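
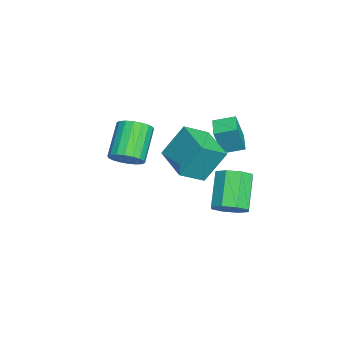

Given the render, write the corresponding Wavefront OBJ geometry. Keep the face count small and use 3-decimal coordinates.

v 0.678 1.85 -4.678
v 1.341 2.247 -4.092
v -0.135 2.327 -2.476
v -0.798 1.93 -3.062
v 0.955 2.756 -4.47
v -0.521 2.836 -2.854
v 0.407 2.734 -4.97
v -1.069 2.815 -3.354
v 0.017 2.195 -5.299
v -1.459 2.275 -3.683
v 0.015 1.453 -5.264
v -1.461 1.533 -3.648
v 0.401 0.944 -4.886
v -1.075 1.024 -3.27
v 0.949 0.965 -4.386
v -0.527 1.046 -2.77
v 1.339 1.505 -4.057
v -0.137 1.585 -2.441
v -0.371 -3.269 -2.121
v 0.181 -3.66 -1.483
v -1.378 -3.403 0.02
v -1.929 -3.011 -0.619
v 0.276 -3.258 -1.453
v -1.283 -3.001 0.05
v 0.243 -2.858 -1.555
v -1.316 -2.601 -0.053
v 0.088 -2.54 -1.77
v -1.47 -2.283 -0.267
v -0.157 -2.366 -2.054
v -1.716 -2.109 -0.552
v -0.445 -2.371 -2.352
v -2.003 -2.114 -0.849
v -0.718 -2.553 -2.604
v -2.276 -2.296 -1.101
v -0.922 -2.877 -2.76
v -2.481 -2.62 -1.257
v -1.017 -3.279 -2.79
v -2.576 -3.022 -1.287
v -0.984 -3.679 -2.687
v -2.543 -3.422 -1.185
v -0.83 -3.997 -2.473
v -2.388 -3.74 -0.97
v -0.584 -4.171 -2.188
v -2.143 -3.914 -0.686
v -0.297 -4.166 -1.891
v -1.855 -3.909 -0.388
v -0.024 -3.984 -1.639
v -1.582 -3.727 -0.136
v 2.795 -0.05 -0.013
v 2.557 0.947 1.658
v 4.584 0.955 -0.357
v 4.346 1.952 1.313
v 3.534 -1.112 0.727
v 3.296 -0.115 2.397
v 5.323 -0.107 0.382
v 5.085 0.89 2.053
v 1.196 1.407 0.422
v 1.535 1.037 1.878
v 1.108 2.484 0.716
v 1.447 2.114 2.172
v 2.373 1.566 0.188
v 2.712 1.196 1.644
v 2.285 2.643 0.482
v 2.624 2.273 1.938
f 2 1 5
f 2 5 3
f 3 5 6
f 3 6 4
f 5 1 7
f 5 7 6
f 6 7 8
f 6 8 4
f 7 1 9
f 7 9 8
f 8 9 10
f 8 10 4
f 9 1 11
f 9 11 10
f 10 11 12
f 10 12 4
f 11 1 13
f 11 13 12
f 12 13 14
f 12 14 4
f 13 1 15
f 13 15 14
f 14 15 16
f 14 16 4
f 15 1 17
f 15 17 16
f 16 17 18
f 16 18 4
f 17 1 2
f 17 2 18
f 18 2 3
f 18 3 4
f 20 19 23
f 20 23 21
f 21 23 24
f 21 24 22
f 23 19 25
f 23 25 24
f 24 25 26
f 24 26 22
f 25 19 27
f 25 27 26
f 26 27 28
f 26 28 22
f 27 19 29
f 27 29 28
f 28 29 30
f 28 30 22
f 29 19 31
f 29 31 30
f 30 31 32
f 30 32 22
f 31 19 33
f 31 33 32
f 32 33 34
f 32 34 22
f 33 19 35
f 33 35 34
f 34 35 36
f 34 36 22
f 35 19 37
f 35 37 36
f 36 37 38
f 36 38 22
f 37 19 39
f 37 39 38
f 38 39 40
f 38 40 22
f 39 19 41
f 39 41 40
f 40 41 42
f 40 42 22
f 41 19 43
f 41 43 42
f 42 43 44
f 42 44 22
f 43 19 45
f 43 45 44
f 44 45 46
f 44 46 22
f 45 19 47
f 45 47 46
f 46 47 48
f 46 48 22
f 47 19 20
f 47 20 48
f 48 20 21
f 48 21 22
f 50 52 49
f 53 50 49
f 49 52 51
f 51 53 49
f 50 56 52
f 54 50 53
f 54 56 50
f 52 56 51
f 55 53 51
f 51 56 55
f 55 54 53
f 56 54 55
f 58 60 57
f 61 58 57
f 57 60 59
f 59 61 57
f 58 64 60
f 62 58 61
f 62 64 58
f 60 64 59
f 63 61 59
f 59 64 63
f 63 62 61
f 64 62 63



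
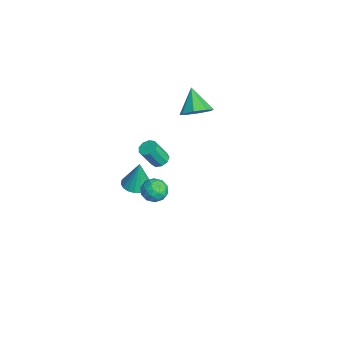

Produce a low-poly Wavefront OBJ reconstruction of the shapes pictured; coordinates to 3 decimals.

v 3.616 -0.418 1.14
v 4.111 -0.465 0.611
v 3.009 -1.295 0.649
v 3.504 -1.342 0.12
v 3.676 -1.539 0.797
v 4.052 -0.997 1.1
v 3.068 -0.763 0.16
v 3.444 -0.221 0.463
v 3.772 -0.678 0.005
v 4.148 -1.158 0.399
v 2.972 -0.602 0.861
v 3.348 -1.082 1.255
v 3.917 -0.364 0.918
v 3.203 -1.396 0.342
v 3.305 -1.512 0.74
v 3.595 -1.539 0.429
v 3.882 -0.677 1.206
v 4.173 -0.705 0.895
v 3.917 -1.336 1.004
v 2.947 -1.055 0.365
v 3.238 -1.083 0.054
v 3.525 -0.221 0.831
v 3.815 -0.248 0.52
v 3.203 -0.424 0.256
v 4.008 -0.517 0.251
v 3.652 -1.033 -0.037
v 3.396 -0.692 -0.013
v 3.616 -0.374 0.165
v 4.229 -0.799 0.483
v 3.872 -1.315 0.195
v 3.974 -1.431 0.592
v 4.194 -1.112 0.77
v 4.03 -0.924 0.127
v 3.248 -0.445 1.065
v 2.891 -0.961 0.777
v 2.926 -0.648 0.49
v 3.146 -0.329 0.668
v 3.468 -0.727 1.297
v 3.112 -1.243 1.009
v 3.504 -1.386 1.095
v 3.724 -1.068 1.273
v 3.09 -0.836 1.133
v 2.171 -0.383 1.736
v 2.545 -0.661 1.529
v 2.722 -1.295 2.696
v 2.349 -1.017 2.904
v 2.676 -0.369 1.667
v 2.854 -1.003 2.834
v 2.571 -0.084 1.838
v 2.749 -0.718 3.005
v 2.279 0.062 1.962
v 2.457 -0.572 3.129
v 1.937 -0.001 1.98
v 2.114 -0.635 3.147
v 1.704 -0.242 1.884
v 1.881 -0.876 3.051
v 1.689 -0.55 1.719
v 1.867 -1.184 2.886
v 1.901 -0.779 1.563
v 2.078 -1.413 2.73
v 2.238 -0.823 1.487
v 2.416 -1.457 2.654
v -3.179 -0.877 -4.752
v -2.529 -0.389 -4.859
v -3.021 -0.703 -2.988
v -2.808 -0.153 -4.857
v -3.16 -0.061 -4.834
v -3.516 -0.131 -4.796
v -3.805 -0.348 -4.748
v -3.971 -0.67 -4.702
v -3.979 -1.033 -4.665
v -3.829 -1.365 -4.646
v -3.55 -1.601 -4.648
v -3.198 -1.693 -4.67
v -2.842 -1.623 -4.709
v -2.552 -1.406 -4.756
v -2.387 -1.084 -4.803
v -2.379 -0.721 -4.839
v -3.153 2.331 0.755
v -2.521 2.067 1.353
v -4.267 2.229 1.885
v -2.601 2.759 1.338
v -3.004 3.2 0.981
v -3.495 3.133 0.491
v -3.786 2.596 0.156
v -3.706 1.904 0.172
v -3.303 1.463 0.529
v -2.812 1.53 1.018
f 1 38 17
f 38 12 41
f 17 41 6
f 38 41 17
f 1 17 13
f 17 6 18
f 13 18 2
f 17 18 13
f 1 13 22
f 13 2 23
f 22 23 8
f 13 23 22
f 1 22 34
f 22 8 37
f 34 37 11
f 22 37 34
f 1 34 38
f 34 11 42
f 38 42 12
f 34 42 38
f 2 18 29
f 18 6 32
f 29 32 10
f 18 32 29
f 6 41 19
f 41 12 40
f 19 40 5
f 41 40 19
f 12 42 39
f 42 11 35
f 39 35 3
f 42 35 39
f 11 37 36
f 37 8 24
f 36 24 7
f 37 24 36
f 8 23 28
f 23 2 25
f 28 25 9
f 23 25 28
f 4 30 16
f 30 10 31
f 16 31 5
f 30 31 16
f 4 16 14
f 16 5 15
f 14 15 3
f 16 15 14
f 4 14 21
f 14 3 20
f 21 20 7
f 14 20 21
f 4 21 26
f 21 7 27
f 26 27 9
f 21 27 26
f 4 26 30
f 26 9 33
f 30 33 10
f 26 33 30
f 5 31 19
f 31 10 32
f 19 32 6
f 31 32 19
f 3 15 39
f 15 5 40
f 39 40 12
f 15 40 39
f 7 20 36
f 20 3 35
f 36 35 11
f 20 35 36
f 9 27 28
f 27 7 24
f 28 24 8
f 27 24 28
f 10 33 29
f 33 9 25
f 29 25 2
f 33 25 29
f 44 43 47
f 44 47 45
f 45 47 48
f 45 48 46
f 47 43 49
f 47 49 48
f 48 49 50
f 48 50 46
f 49 43 51
f 49 51 50
f 50 51 52
f 50 52 46
f 51 43 53
f 51 53 52
f 52 53 54
f 52 54 46
f 53 43 55
f 53 55 54
f 54 55 56
f 54 56 46
f 55 43 57
f 55 57 56
f 56 57 58
f 56 58 46
f 57 43 59
f 57 59 58
f 58 59 60
f 58 60 46
f 59 43 61
f 59 61 60
f 60 61 62
f 60 62 46
f 61 43 44
f 61 44 62
f 62 44 45
f 62 45 46
f 64 63 66
f 64 66 65
f 66 63 67
f 66 67 65
f 67 63 68
f 67 68 65
f 68 63 69
f 68 69 65
f 69 63 70
f 69 70 65
f 70 63 71
f 70 71 65
f 71 63 72
f 71 72 65
f 72 63 73
f 72 73 65
f 73 63 74
f 73 74 65
f 74 63 75
f 74 75 65
f 75 63 76
f 75 76 65
f 76 63 77
f 76 77 65
f 77 63 78
f 77 78 65
f 78 63 64
f 78 64 65
f 80 79 82
f 80 82 81
f 82 79 83
f 82 83 81
f 83 79 84
f 83 84 81
f 84 79 85
f 84 85 81
f 85 79 86
f 85 86 81
f 86 79 87
f 86 87 81
f 87 79 88
f 87 88 81
f 88 79 80
f 88 80 81



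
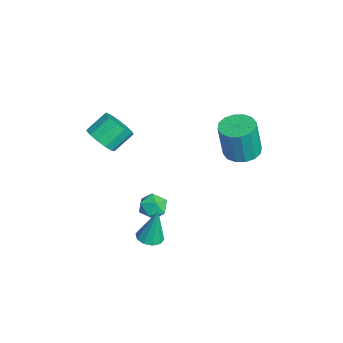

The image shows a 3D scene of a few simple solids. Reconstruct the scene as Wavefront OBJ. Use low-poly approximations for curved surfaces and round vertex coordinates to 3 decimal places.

v -0.716 4.109 2.149
v 0.251 4.093 2.084
v 0.384 3.774 4.146
v -0.584 3.791 4.211
v 0.135 4.574 2.166
v 0.268 4.256 4.228
v -0.21 4.931 2.244
v -0.077 4.612 4.305
v -0.69 5.068 2.296
v -0.557 4.749 4.357
v -1.178 4.948 2.309
v -1.045 4.629 4.37
v -1.541 4.603 2.279
v -1.409 4.284 4.34
v -1.684 4.126 2.214
v -1.551 3.807 4.276
v -1.568 3.644 2.132
v -1.435 3.326 4.194
v -1.223 3.288 2.055
v -1.09 2.969 4.116
v -0.743 3.151 2.003
v -0.61 2.832 4.064
v -0.255 3.271 1.99
v -0.122 2.952 4.051
v 0.109 3.616 2.02
v 0.241 3.297 4.081
v -1.943 0.067 -2.05
v -1.347 0.355 -2.568
v -1.113 -0.935 -1.652
v -0.517 -0.647 -2.17
v -0.733 -0.202 -1.489
v -1.246 0.417 -1.736
v -1.214 -0.997 -2.484
v -1.727 -0.378 -2.731
v -0.896 -0.302 -2.837
v -0.599 0.189 -2.222
v -1.861 -0.769 -1.998
v -1.564 -0.278 -1.383
v 1.471 -0.841 -2.014
v 2.19 -0.828 -2.045
v 1.549 -0.439 -0.006
v 2.041 -0.415 -2.122
v 1.674 -0.166 -2.158
v 1.23 -0.174 -2.139
v 0.877 -0.438 -2.072
v 0.751 -0.855 -1.983
v 0.9 -1.267 -1.906
v 1.267 -1.517 -1.871
v 1.711 -1.508 -1.89
v 2.064 -1.245 -1.957
v -3.566 -2.607 1.464
v -3.257 -3.138 2.215
v -3.646 -2.104 3.107
v -3.954 -1.573 2.356
v -2.83 -2.838 2.053
v -3.219 -1.804 2.944
v -2.637 -2.464 1.704
v -3.025 -1.43 2.595
v -2.738 -2.136 1.279
v -3.127 -1.102 2.17
v -3.103 -1.958 0.912
v -3.491 -0.923 1.804
v -3.614 -1.985 0.721
v -4.003 -0.951 1.613
v -4.11 -2.21 0.766
v -4.499 -1.176 1.658
v -4.433 -2.561 1.033
v -4.822 -1.527 1.924
v -4.481 -2.927 1.436
v -4.87 -1.893 2.328
v -4.238 -3.191 1.848
v -4.627 -2.157 2.74
v -3.782 -3.27 2.139
v -4.17 -2.235 3.03
f 2 1 5
f 2 5 3
f 3 5 6
f 3 6 4
f 5 1 7
f 5 7 6
f 6 7 8
f 6 8 4
f 7 1 9
f 7 9 8
f 8 9 10
f 8 10 4
f 9 1 11
f 9 11 10
f 10 11 12
f 10 12 4
f 11 1 13
f 11 13 12
f 12 13 14
f 12 14 4
f 13 1 15
f 13 15 14
f 14 15 16
f 14 16 4
f 15 1 17
f 15 17 16
f 16 17 18
f 16 18 4
f 17 1 19
f 17 19 18
f 18 19 20
f 18 20 4
f 19 1 21
f 19 21 20
f 20 21 22
f 20 22 4
f 21 1 23
f 21 23 22
f 22 23 24
f 22 24 4
f 23 1 25
f 23 25 24
f 24 25 26
f 24 26 4
f 25 1 2
f 25 2 26
f 26 2 3
f 26 3 4
f 27 38 32
f 27 32 28
f 27 28 34
f 27 34 37
f 27 37 38
f 28 32 36
f 32 38 31
f 38 37 29
f 37 34 33
f 34 28 35
f 30 36 31
f 30 31 29
f 30 29 33
f 30 33 35
f 30 35 36
f 31 36 32
f 29 31 38
f 33 29 37
f 35 33 34
f 36 35 28
f 40 39 42
f 40 42 41
f 42 39 43
f 42 43 41
f 43 39 44
f 43 44 41
f 44 39 45
f 44 45 41
f 45 39 46
f 45 46 41
f 46 39 47
f 46 47 41
f 47 39 48
f 47 48 41
f 48 39 49
f 48 49 41
f 49 39 50
f 49 50 41
f 50 39 40
f 50 40 41
f 52 51 55
f 52 55 53
f 53 55 56
f 53 56 54
f 55 51 57
f 55 57 56
f 56 57 58
f 56 58 54
f 57 51 59
f 57 59 58
f 58 59 60
f 58 60 54
f 59 51 61
f 59 61 60
f 60 61 62
f 60 62 54
f 61 51 63
f 61 63 62
f 62 63 64
f 62 64 54
f 63 51 65
f 63 65 64
f 64 65 66
f 64 66 54
f 65 51 67
f 65 67 66
f 66 67 68
f 66 68 54
f 67 51 69
f 67 69 68
f 68 69 70
f 68 70 54
f 69 51 71
f 69 71 70
f 70 71 72
f 70 72 54
f 71 51 73
f 71 73 72
f 72 73 74
f 72 74 54
f 73 51 52
f 73 52 74
f 74 52 53
f 74 53 54



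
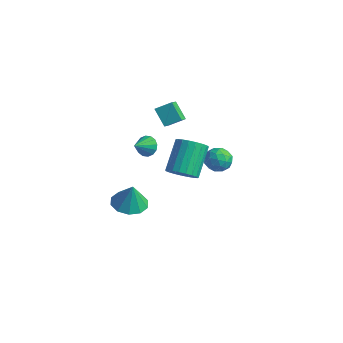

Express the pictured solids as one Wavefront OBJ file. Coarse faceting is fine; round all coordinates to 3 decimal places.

v 0.037 1.957 0.584
v 0.527 1.468 1.063
v -0.707 0.872 0.237
v -0.217 0.383 0.716
v -0.73 0.945 1.074
v -0.27 1.616 1.289
v 0.09 0.724 0.011
v 0.55 1.395 0.226
v 0.559 0.706 0.709
v 0.052 0.843 1.366
v -0.232 1.497 -0.066
v -0.739 1.634 0.591
v 0.347 1.808 0.854
v -0.527 0.532 0.446
v -0.829 0.863 0.656
v -0.541 0.575 0.938
v -0.121 1.895 0.987
v 0.166 1.608 1.269
v -0.572 1.3 1.275
v -0.346 0.732 0.031
v -0.059 0.445 0.313
v 0.361 1.765 0.362
v 0.649 1.477 0.644
v 0.392 1.04 0.025
v 0.654 1.073 0.928
v 0.217 0.435 0.723
v 0.397 0.635 0.309
v 0.668 1.029 0.435
v 0.356 1.153 1.314
v -0.081 0.515 1.11
v -0.383 0.846 1.32
v -0.112 1.24 1.447
v 0.375 0.705 1.106
v -0.099 1.825 0.19
v -0.536 1.187 -0.014
v -0.068 1.1 -0.147
v 0.203 1.494 -0.02
v -0.397 1.905 0.577
v -0.834 1.267 0.372
v -0.848 1.311 0.865
v -0.577 1.705 0.991
v -0.555 1.635 0.194
v -2.835 -0.973 4.327
v -2.279 -0.244 4.797
v -3.409 -0.149 3.728
v -2.854 0.58 4.197
v -1.966 -1.04 3.403
v -1.411 -0.311 3.872
v -2.541 -0.216 2.803
v -1.985 0.513 3.273
v -3.777 -0.728 0.695
v -3.142 -0.826 0.394
v -3.663 -1.732 1.265
v -3.072 -0.643 0.704
v -3.192 -0.482 1.012
v -3.468 -0.386 1.236
v -3.827 -0.383 1.314
v -4.172 -0.472 1.227
v -4.412 -0.629 0.997
v -4.482 -0.813 0.687
v -4.363 -0.974 0.379
v -4.087 -1.069 0.155
v -3.728 -1.073 0.077
v -3.382 -0.984 0.164
v -3.838 -1.983 -3.452
v -3.053 -2.703 -3.629
v -3.502 -1.997 -1.908
v -2.789 -2.093 -3.682
v -2.925 -1.44 -3.646
v -3.41 -0.995 -3.536
v -4.059 -0.928 -3.394
v -4.623 -1.263 -3.274
v -4.888 -1.874 -3.222
v -4.751 -2.526 -3.258
v -4.266 -2.971 -3.367
v -3.617 -3.039 -3.509
v 2.336 -3.681 3.219
v 2.964 -3.978 3.759
v 2.333 -2.695 5.2
v 1.704 -2.399 4.661
v 3.134 -3.703 3.588
v 2.503 -2.42 5.03
v 3.166 -3.423 3.354
v 2.535 -2.141 4.795
v 3.055 -3.189 3.096
v 2.423 -1.906 4.537
v 2.819 -3.039 2.86
v 2.187 -1.757 4.301
v 2.499 -3.001 2.686
v 1.868 -1.718 4.127
v 2.151 -3.08 2.604
v 1.52 -1.798 4.045
v 1.835 -3.263 2.628
v 1.204 -1.981 4.069
v 1.606 -3.519 2.755
v 0.975 -2.236 4.196
v 1.503 -3.802 2.962
v 0.871 -2.52 4.403
v 1.544 -4.065 3.214
v 0.912 -2.782 4.655
v 1.722 -4.261 3.466
v 1.09 -2.979 4.907
v 2.005 -4.357 3.676
v 1.374 -3.075 5.117
v 2.347 -4.336 3.807
v 1.715 -3.054 5.248
v 2.686 -4.202 3.836
v 2.054 -2.92 5.278
f 1 38 17
f 38 12 41
f 17 41 6
f 38 41 17
f 1 17 13
f 17 6 18
f 13 18 2
f 17 18 13
f 1 13 22
f 13 2 23
f 22 23 8
f 13 23 22
f 1 22 34
f 22 8 37
f 34 37 11
f 22 37 34
f 1 34 38
f 34 11 42
f 38 42 12
f 34 42 38
f 2 18 29
f 18 6 32
f 29 32 10
f 18 32 29
f 6 41 19
f 41 12 40
f 19 40 5
f 41 40 19
f 12 42 39
f 42 11 35
f 39 35 3
f 42 35 39
f 11 37 36
f 37 8 24
f 36 24 7
f 37 24 36
f 8 23 28
f 23 2 25
f 28 25 9
f 23 25 28
f 4 30 16
f 30 10 31
f 16 31 5
f 30 31 16
f 4 16 14
f 16 5 15
f 14 15 3
f 16 15 14
f 4 14 21
f 14 3 20
f 21 20 7
f 14 20 21
f 4 21 26
f 21 7 27
f 26 27 9
f 21 27 26
f 4 26 30
f 26 9 33
f 30 33 10
f 26 33 30
f 5 31 19
f 31 10 32
f 19 32 6
f 31 32 19
f 3 15 39
f 15 5 40
f 39 40 12
f 15 40 39
f 7 20 36
f 20 3 35
f 36 35 11
f 20 35 36
f 9 27 28
f 27 7 24
f 28 24 8
f 27 24 28
f 10 33 29
f 33 9 25
f 29 25 2
f 33 25 29
f 44 46 43
f 47 44 43
f 43 46 45
f 45 47 43
f 44 50 46
f 48 44 47
f 48 50 44
f 46 50 45
f 49 47 45
f 45 50 49
f 49 48 47
f 50 48 49
f 52 51 54
f 52 54 53
f 54 51 55
f 54 55 53
f 55 51 56
f 55 56 53
f 56 51 57
f 56 57 53
f 57 51 58
f 57 58 53
f 58 51 59
f 58 59 53
f 59 51 60
f 59 60 53
f 60 51 61
f 60 61 53
f 61 51 62
f 61 62 53
f 62 51 63
f 62 63 53
f 63 51 64
f 63 64 53
f 64 51 52
f 64 52 53
f 66 65 68
f 66 68 67
f 68 65 69
f 68 69 67
f 69 65 70
f 69 70 67
f 70 65 71
f 70 71 67
f 71 65 72
f 71 72 67
f 72 65 73
f 72 73 67
f 73 65 74
f 73 74 67
f 74 65 75
f 74 75 67
f 75 65 76
f 75 76 67
f 76 65 66
f 76 66 67
f 78 77 81
f 78 81 79
f 79 81 82
f 79 82 80
f 81 77 83
f 81 83 82
f 82 83 84
f 82 84 80
f 83 77 85
f 83 85 84
f 84 85 86
f 84 86 80
f 85 77 87
f 85 87 86
f 86 87 88
f 86 88 80
f 87 77 89
f 87 89 88
f 88 89 90
f 88 90 80
f 89 77 91
f 89 91 90
f 90 91 92
f 90 92 80
f 91 77 93
f 91 93 92
f 92 93 94
f 92 94 80
f 93 77 95
f 93 95 94
f 94 95 96
f 94 96 80
f 95 77 97
f 95 97 96
f 96 97 98
f 96 98 80
f 97 77 99
f 97 99 98
f 98 99 100
f 98 100 80
f 99 77 101
f 99 101 100
f 100 101 102
f 100 102 80
f 101 77 103
f 101 103 102
f 102 103 104
f 102 104 80
f 103 77 105
f 103 105 104
f 104 105 106
f 104 106 80
f 105 77 107
f 105 107 106
f 106 107 108
f 106 108 80
f 107 77 78
f 107 78 108
f 108 78 79
f 108 79 80



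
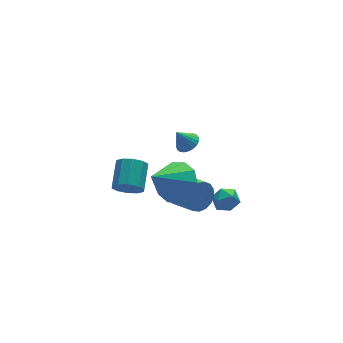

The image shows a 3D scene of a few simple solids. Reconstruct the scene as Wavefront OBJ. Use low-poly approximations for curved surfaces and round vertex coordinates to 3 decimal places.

v 0.73 -3.307 2.2
v 1.504 -3.506 2.911
v -0.65 -3.673 3.6
v 1.362 -2.861 2.939
v 0.978 -2.386 2.685
v 0.5 -2.263 2.246
v 0.109 -2.538 1.789
v -0.044 -3.108 1.489
v 0.098 -3.753 1.46
v 0.482 -4.228 1.714
v 0.961 -4.351 2.154
v 1.351 -4.075 2.611
v 2.819 -3.108 -1.037
v 3.223 -2.571 -1.246
v 3.517 -3.289 -0.154
v 3.921 -2.752 -0.363
v 3.276 -2.629 -0.109
v 2.844 -2.517 -0.654
v 3.896 -3.343 -0.746
v 3.464 -3.231 -1.291
v 3.889 -2.716 -1.066
v 3.506 -2.274 -0.673
v 3.234 -3.586 -0.727
v 2.851 -3.144 -0.334
v 4.21 2.605 -1.87
v 4.616 2.227 -1.571
v 3.69 2.775 -0.95
v 4.732 2.461 -1.548
v 4.758 2.72 -1.581
v 4.689 2.958 -1.664
v 4.537 3.136 -1.783
v 4.329 3.222 -1.917
v 4.1 3.201 -2.042
v 3.89 3.077 -2.138
v 3.735 2.871 -2.187
v 3.663 2.62 -2.182
v 3.685 2.366 -2.122
v 3.797 2.153 -2.019
v 3.982 2.018 -1.89
v 4.205 1.985 -1.758
v 4.429 2.059 -1.645
v 0.487 1.301 -2.586
v 0.977 1.334 -3.205
v 1.703 2.431 -2.573
v 1.213 2.399 -1.954
v 0.602 1.633 -3.294
v 1.328 2.731 -2.662
v 0.183 1.806 -3.112
v 0.909 2.903 -2.48
v -0.12 1.786 -2.73
v 0.606 2.883 -2.098
v -0.191 1.581 -2.293
v 0.535 2.678 -1.66
v -0.003 1.269 -1.967
v 0.723 2.366 -1.335
v 0.372 0.969 -1.878
v 1.098 2.067 -1.246
v 0.791 0.797 -2.06
v 1.517 1.894 -1.428
v 1.094 0.817 -2.442
v 1.82 1.914 -1.81
v 1.165 1.022 -2.88
v 1.891 2.119 -2.247
v 1.601 -1.845 -0.13
v 1.985 -1.491 0.476
v 2.383 -2.782 0.976
v 1.999 -3.135 0.37
v 1.631 -1.548 0.612
v 2.03 -2.838 1.112
v 1.271 -1.673 0.578
v 1.67 -2.963 1.078
v 0.986 -1.837 0.382
v 1.385 -3.127 0.882
v 0.842 -2.003 0.068
v 1.241 -3.293 0.568
v 0.872 -2.132 -0.291
v 1.27 -3.423 0.209
v 1.068 -2.196 -0.613
v 1.467 -3.487 -0.113
v 1.387 -2.18 -0.824
v 1.786 -3.47 -0.325
v 1.755 -2.086 -0.877
v 2.154 -3.377 -0.377
v 2.087 -1.938 -0.758
v 2.486 -3.228 -0.258
v 2.308 -1.768 -0.496
v 2.707 -3.058 0.004
v 2.367 -1.616 -0.149
v 2.766 -2.906 0.35
v 2.25 -1.516 0.202
v 2.649 -2.806 0.701
f 2 1 4
f 2 4 3
f 4 1 5
f 4 5 3
f 5 1 6
f 5 6 3
f 6 1 7
f 6 7 3
f 7 1 8
f 7 8 3
f 8 1 9
f 8 9 3
f 9 1 10
f 9 10 3
f 10 1 11
f 10 11 3
f 11 1 12
f 11 12 3
f 12 1 2
f 12 2 3
f 13 24 18
f 13 18 14
f 13 14 20
f 13 20 23
f 13 23 24
f 14 18 22
f 18 24 17
f 24 23 15
f 23 20 19
f 20 14 21
f 16 22 17
f 16 17 15
f 16 15 19
f 16 19 21
f 16 21 22
f 17 22 18
f 15 17 24
f 19 15 23
f 21 19 20
f 22 21 14
f 26 25 28
f 26 28 27
f 28 25 29
f 28 29 27
f 29 25 30
f 29 30 27
f 30 25 31
f 30 31 27
f 31 25 32
f 31 32 27
f 32 25 33
f 32 33 27
f 33 25 34
f 33 34 27
f 34 25 35
f 34 35 27
f 35 25 36
f 35 36 27
f 36 25 37
f 36 37 27
f 37 25 38
f 37 38 27
f 38 25 39
f 38 39 27
f 39 25 40
f 39 40 27
f 40 25 41
f 40 41 27
f 41 25 26
f 41 26 27
f 43 42 46
f 43 46 44
f 44 46 47
f 44 47 45
f 46 42 48
f 46 48 47
f 47 48 49
f 47 49 45
f 48 42 50
f 48 50 49
f 49 50 51
f 49 51 45
f 50 42 52
f 50 52 51
f 51 52 53
f 51 53 45
f 52 42 54
f 52 54 53
f 53 54 55
f 53 55 45
f 54 42 56
f 54 56 55
f 55 56 57
f 55 57 45
f 56 42 58
f 56 58 57
f 57 58 59
f 57 59 45
f 58 42 60
f 58 60 59
f 59 60 61
f 59 61 45
f 60 42 62
f 60 62 61
f 61 62 63
f 61 63 45
f 62 42 43
f 62 43 63
f 63 43 44
f 63 44 45
f 65 64 68
f 65 68 66
f 66 68 69
f 66 69 67
f 68 64 70
f 68 70 69
f 69 70 71
f 69 71 67
f 70 64 72
f 70 72 71
f 71 72 73
f 71 73 67
f 72 64 74
f 72 74 73
f 73 74 75
f 73 75 67
f 74 64 76
f 74 76 75
f 75 76 77
f 75 77 67
f 76 64 78
f 76 78 77
f 77 78 79
f 77 79 67
f 78 64 80
f 78 80 79
f 79 80 81
f 79 81 67
f 80 64 82
f 80 82 81
f 81 82 83
f 81 83 67
f 82 64 84
f 82 84 83
f 83 84 85
f 83 85 67
f 84 64 86
f 84 86 85
f 85 86 87
f 85 87 67
f 86 64 88
f 86 88 87
f 87 88 89
f 87 89 67
f 88 64 90
f 88 90 89
f 89 90 91
f 89 91 67
f 90 64 65
f 90 65 91
f 91 65 66
f 91 66 67



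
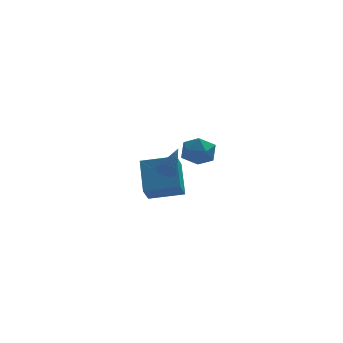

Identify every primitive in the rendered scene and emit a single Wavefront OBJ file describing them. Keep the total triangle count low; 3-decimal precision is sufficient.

v -0.052 -1.523 0.831
v 0.821 -1.792 0.794
v -0.421 -2.808 1.466
v 0.452 -3.077 1.429
v 0.205 -2.401 1.994
v 0.433 -1.607 1.601
v -0.033 -2.993 0.659
v 0.195 -2.199 0.266
v 0.833 -2.701 0.688
v 0.98 -2.335 1.513
v -0.58 -2.265 0.747
v -0.433 -1.899 1.572
v -1.924 2.527 -3.376
v -1.949 4.047 -1.928
v -1.597 3.369 -4.254
v -1.622 4.889 -2.806
v -0.138 2.211 -3.014
v -0.163 3.731 -1.566
v 0.189 3.053 -3.892
v 0.164 4.573 -2.444
v -1.114 -0.878 -0.624
v -0.714 -1.142 -0.827
v -0.626 -1.362 0.964
v -0.627 -0.947 -0.794
v -0.625 -0.74 -0.732
v -0.706 -0.557 -0.651
v -0.859 -0.429 -0.566
v -1.055 -0.379 -0.49
v -1.262 -0.416 -0.438
v -1.443 -0.532 -0.418
v -1.567 -0.709 -0.433
v -1.613 -0.914 -0.482
v -1.572 -1.114 -0.555
v -1.453 -1.273 -0.64
v -1.274 -1.363 -0.722
v -1.068 -1.37 -0.787
v -0.87 -1.292 -0.825
f 1 12 6
f 1 6 2
f 1 2 8
f 1 8 11
f 1 11 12
f 2 6 10
f 6 12 5
f 12 11 3
f 11 8 7
f 8 2 9
f 4 10 5
f 4 5 3
f 4 3 7
f 4 7 9
f 4 9 10
f 5 10 6
f 3 5 12
f 7 3 11
f 9 7 8
f 10 9 2
f 14 16 13
f 17 14 13
f 13 16 15
f 15 17 13
f 14 20 16
f 18 14 17
f 18 20 14
f 16 20 15
f 19 17 15
f 15 20 19
f 19 18 17
f 20 18 19
f 22 21 24
f 22 24 23
f 24 21 25
f 24 25 23
f 25 21 26
f 25 26 23
f 26 21 27
f 26 27 23
f 27 21 28
f 27 28 23
f 28 21 29
f 28 29 23
f 29 21 30
f 29 30 23
f 30 21 31
f 30 31 23
f 31 21 32
f 31 32 23
f 32 21 33
f 32 33 23
f 33 21 34
f 33 34 23
f 34 21 35
f 34 35 23
f 35 21 36
f 35 36 23
f 36 21 37
f 36 37 23
f 37 21 22
f 37 22 23



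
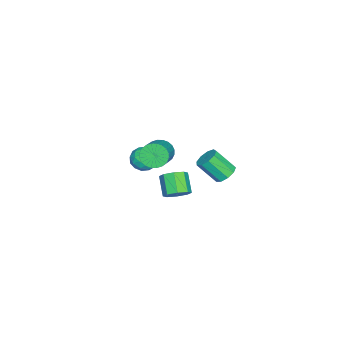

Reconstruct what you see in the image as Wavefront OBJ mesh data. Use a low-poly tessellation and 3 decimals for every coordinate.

v -3.342 -2.535 -2.069
v -2.952 -2.561 -2.732
v -1.409 -2.331 -1.835
v -1.798 -2.305 -1.171
v -3.009 -2.267 -2.709
v -1.466 -2.037 -1.812
v -3.117 -2.013 -2.589
v -1.574 -1.784 -1.691
v -3.259 -1.84 -2.389
v -1.716 -1.61 -1.492
v -3.414 -1.772 -2.14
v -1.87 -1.542 -1.243
v -3.557 -1.82 -1.881
v -2.014 -1.59 -0.984
v -3.668 -1.977 -1.65
v -2.125 -1.747 -0.753
v -3.729 -2.219 -1.483
v -2.186 -1.989 -0.586
v -3.731 -2.509 -1.405
v -2.188 -2.279 -0.508
v -3.674 -2.803 -1.428
v -2.131 -2.573 -0.531
v -3.566 -3.056 -1.549
v -2.023 -2.827 -0.651
v -3.424 -3.23 -1.748
v -1.881 -3 -0.851
v -3.27 -3.298 -1.997
v -1.726 -3.068 -1.1
v -3.126 -3.25 -2.256
v -1.583 -3.02 -1.359
v -3.015 -3.093 -2.487
v -1.472 -2.863 -1.59
v -2.954 -2.851 -2.654
v -1.411 -2.621 -1.757
v -3.062 -3.038 -3.457
v -2.649 -3.022 -2.76
v -3.971 -3.798 -2.9
v -3.558 -3.782 -2.203
v -3.923 -3.112 -2.473
v -3.361 -2.642 -2.817
v -3.259 -4.178 -2.843
v -2.697 -3.708 -3.187
v -2.77 -3.727 -2.381
v -3.181 -3.068 -2.152
v -3.439 -3.752 -3.508
v -3.85 -3.093 -3.279
v -2.775 -2.963 -3.157
v -3.845 -3.857 -2.503
v -4.059 -3.463 -2.661
v -3.817 -3.454 -2.252
v -3.194 -2.74 -3.191
v -2.951 -2.73 -2.781
v -3.701 -2.783 -2.612
v -3.669 -4.09 -2.879
v -3.426 -4.08 -2.469
v -2.803 -3.366 -3.408
v -2.561 -3.357 -2.999
v -2.919 -4.037 -3.048
v -2.604 -3.368 -2.525
v -3.139 -3.815 -2.198
v -2.963 -4.048 -2.574
v -2.632 -3.772 -2.776
v -2.846 -2.981 -2.391
v -3.38 -3.428 -2.063
v -3.595 -3.034 -2.222
v -3.264 -2.757 -2.424
v -2.917 -3.395 -2.168
v -3.24 -3.392 -3.597
v -3.774 -3.839 -3.269
v -3.356 -4.063 -3.236
v -3.025 -3.786 -3.438
v -3.481 -3.005 -3.462
v -4.016 -3.452 -3.135
v -3.988 -3.048 -2.884
v -3.657 -2.772 -3.086
v -3.703 -3.425 -3.492
v 3.713 0.837 0.913
v 4.23 0.513 1.235
v 3.464 0.06 2.01
v 2.947 0.383 1.687
v 4.142 0.996 1.43
v 3.375 0.543 2.204
v 3.802 1.385 1.321
v 3.036 0.932 2.096
v 3.41 1.453 0.974
v 2.644 1 1.748
v 3.196 1.16 0.59
v 2.43 0.707 1.365
v 3.285 0.677 0.396
v 2.518 0.224 1.17
v 3.624 0.288 0.504
v 2.858 -0.165 1.279
v 4.016 0.22 0.852
v 3.25 -0.233 1.626
v 2.282 2.772 1.843
v 2.705 2.448 1.506
v 2.82 1.504 2.56
v 2.398 1.828 2.897
v 2.904 2.743 1.749
v 3.02 1.799 2.803
v 2.813 3.052 2.036
v 2.929 2.107 3.089
v 2.473 3.23 2.232
v 2.589 2.285 3.286
v 2.044 3.193 2.247
v 2.16 2.249 3.3
v 1.726 2.96 2.072
v 1.842 2.015 3.126
v 1.669 2.639 1.791
v 1.784 1.694 2.845
v 1.898 2.38 1.534
v 2.014 1.436 2.587
v 2.307 2.305 1.421
v 2.423 1.36 2.475
f 2 1 5
f 2 5 3
f 3 5 6
f 3 6 4
f 5 1 7
f 5 7 6
f 6 7 8
f 6 8 4
f 7 1 9
f 7 9 8
f 8 9 10
f 8 10 4
f 9 1 11
f 9 11 10
f 10 11 12
f 10 12 4
f 11 1 13
f 11 13 12
f 12 13 14
f 12 14 4
f 13 1 15
f 13 15 14
f 14 15 16
f 14 16 4
f 15 1 17
f 15 17 16
f 16 17 18
f 16 18 4
f 17 1 19
f 17 19 18
f 18 19 20
f 18 20 4
f 19 1 21
f 19 21 20
f 20 21 22
f 20 22 4
f 21 1 23
f 21 23 22
f 22 23 24
f 22 24 4
f 23 1 25
f 23 25 24
f 24 25 26
f 24 26 4
f 25 1 27
f 25 27 26
f 26 27 28
f 26 28 4
f 27 1 29
f 27 29 28
f 28 29 30
f 28 30 4
f 29 1 31
f 29 31 30
f 30 31 32
f 30 32 4
f 31 1 33
f 31 33 32
f 32 33 34
f 32 34 4
f 33 1 2
f 33 2 34
f 34 2 3
f 34 3 4
f 35 72 51
f 72 46 75
f 51 75 40
f 72 75 51
f 35 51 47
f 51 40 52
f 47 52 36
f 51 52 47
f 35 47 56
f 47 36 57
f 56 57 42
f 47 57 56
f 35 56 68
f 56 42 71
f 68 71 45
f 56 71 68
f 35 68 72
f 68 45 76
f 72 76 46
f 68 76 72
f 36 52 63
f 52 40 66
f 63 66 44
f 52 66 63
f 40 75 53
f 75 46 74
f 53 74 39
f 75 74 53
f 46 76 73
f 76 45 69
f 73 69 37
f 76 69 73
f 45 71 70
f 71 42 58
f 70 58 41
f 71 58 70
f 42 57 62
f 57 36 59
f 62 59 43
f 57 59 62
f 38 64 50
f 64 44 65
f 50 65 39
f 64 65 50
f 38 50 48
f 50 39 49
f 48 49 37
f 50 49 48
f 38 48 55
f 48 37 54
f 55 54 41
f 48 54 55
f 38 55 60
f 55 41 61
f 60 61 43
f 55 61 60
f 38 60 64
f 60 43 67
f 64 67 44
f 60 67 64
f 39 65 53
f 65 44 66
f 53 66 40
f 65 66 53
f 37 49 73
f 49 39 74
f 73 74 46
f 49 74 73
f 41 54 70
f 54 37 69
f 70 69 45
f 54 69 70
f 43 61 62
f 61 41 58
f 62 58 42
f 61 58 62
f 44 67 63
f 67 43 59
f 63 59 36
f 67 59 63
f 78 77 81
f 78 81 79
f 79 81 82
f 79 82 80
f 81 77 83
f 81 83 82
f 82 83 84
f 82 84 80
f 83 77 85
f 83 85 84
f 84 85 86
f 84 86 80
f 85 77 87
f 85 87 86
f 86 87 88
f 86 88 80
f 87 77 89
f 87 89 88
f 88 89 90
f 88 90 80
f 89 77 91
f 89 91 90
f 90 91 92
f 90 92 80
f 91 77 93
f 91 93 92
f 92 93 94
f 92 94 80
f 93 77 78
f 93 78 94
f 94 78 79
f 94 79 80
f 96 95 99
f 96 99 97
f 97 99 100
f 97 100 98
f 99 95 101
f 99 101 100
f 100 101 102
f 100 102 98
f 101 95 103
f 101 103 102
f 102 103 104
f 102 104 98
f 103 95 105
f 103 105 104
f 104 105 106
f 104 106 98
f 105 95 107
f 105 107 106
f 106 107 108
f 106 108 98
f 107 95 109
f 107 109 108
f 108 109 110
f 108 110 98
f 109 95 111
f 109 111 110
f 110 111 112
f 110 112 98
f 111 95 113
f 111 113 112
f 112 113 114
f 112 114 98
f 113 95 96
f 113 96 114
f 114 96 97
f 114 97 98



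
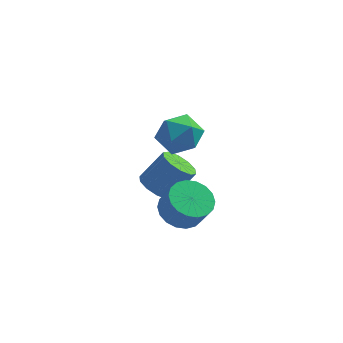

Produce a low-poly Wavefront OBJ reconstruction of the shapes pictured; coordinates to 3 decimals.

v -4.206 0.851 -2.837
v -3.694 0.164 -2.991
v -2.743 0.582 -1.697
v -3.254 1.269 -1.543
v -3.5 0.582 -3.269
v -2.549 0.999 -1.974
v -3.575 1.102 -3.382
v -2.624 1.52 -2.087
v -3.891 1.527 -3.286
v -2.94 1.944 -1.992
v -4.327 1.693 -3.02
v -3.376 2.111 -1.725
v -4.717 1.538 -2.683
v -3.766 1.956 -1.389
v -4.911 1.121 -2.406
v -3.96 1.538 -1.111
v -4.836 0.6 -2.293
v -3.885 1.018 -0.998
v -4.52 0.176 -2.388
v -3.569 0.593 -1.094
v -4.084 0.009 -2.655
v -3.133 0.427 -1.36
v -3.983 -1.81 2.399
v -3.531 -1.164 1.702
v -2.509 -1.936 3.238
v -2.057 -1.29 2.541
v -2.78 -0.92 3.209
v -3.691 -0.842 2.69
v -2.349 -2.258 2.25
v -3.26 -2.18 1.731
v -2.521 -1.441 1.61
v -2.788 -0.615 2.203
v -3.252 -2.485 2.737
v -3.519 -1.659 3.33
v -2.879 -2.671 -1.258
v -1.983 -2.443 -1.582
v -1.505 -2.821 -0.526
v -2.401 -3.049 -0.202
v -2.114 -2.074 -1.391
v -1.635 -2.452 -0.334
v -2.396 -1.823 -1.174
v -1.918 -2.2 -0.117
v -2.774 -1.739 -0.973
v -2.296 -2.117 0.084
v -3.173 -1.841 -0.829
v -2.695 -2.219 0.228
v -3.514 -2.107 -0.769
v -3.036 -2.485 0.287
v -3.729 -2.484 -0.807
v -3.251 -2.862 0.25
v -3.775 -2.899 -0.934
v -3.297 -3.277 0.122
v -3.645 -3.268 -1.126
v -3.166 -3.646 -0.069
v -3.362 -3.52 -1.343
v -2.884 -3.897 -0.286
v -2.984 -3.603 -1.544
v -2.506 -3.981 -0.487
v -2.585 -3.501 -1.688
v -2.107 -3.879 -0.631
v -2.244 -3.235 -1.747
v -1.766 -3.613 -0.691
v -2.029 -2.858 -1.71
v -1.551 -3.236 -0.653
f 2 1 5
f 2 5 3
f 3 5 6
f 3 6 4
f 5 1 7
f 5 7 6
f 6 7 8
f 6 8 4
f 7 1 9
f 7 9 8
f 8 9 10
f 8 10 4
f 9 1 11
f 9 11 10
f 10 11 12
f 10 12 4
f 11 1 13
f 11 13 12
f 12 13 14
f 12 14 4
f 13 1 15
f 13 15 14
f 14 15 16
f 14 16 4
f 15 1 17
f 15 17 16
f 16 17 18
f 16 18 4
f 17 1 19
f 17 19 18
f 18 19 20
f 18 20 4
f 19 1 21
f 19 21 20
f 20 21 22
f 20 22 4
f 21 1 2
f 21 2 22
f 22 2 3
f 22 3 4
f 23 34 28
f 23 28 24
f 23 24 30
f 23 30 33
f 23 33 34
f 24 28 32
f 28 34 27
f 34 33 25
f 33 30 29
f 30 24 31
f 26 32 27
f 26 27 25
f 26 25 29
f 26 29 31
f 26 31 32
f 27 32 28
f 25 27 34
f 29 25 33
f 31 29 30
f 32 31 24
f 36 35 39
f 36 39 37
f 37 39 40
f 37 40 38
f 39 35 41
f 39 41 40
f 40 41 42
f 40 42 38
f 41 35 43
f 41 43 42
f 42 43 44
f 42 44 38
f 43 35 45
f 43 45 44
f 44 45 46
f 44 46 38
f 45 35 47
f 45 47 46
f 46 47 48
f 46 48 38
f 47 35 49
f 47 49 48
f 48 49 50
f 48 50 38
f 49 35 51
f 49 51 50
f 50 51 52
f 50 52 38
f 51 35 53
f 51 53 52
f 52 53 54
f 52 54 38
f 53 35 55
f 53 55 54
f 54 55 56
f 54 56 38
f 55 35 57
f 55 57 56
f 56 57 58
f 56 58 38
f 57 35 59
f 57 59 58
f 58 59 60
f 58 60 38
f 59 35 61
f 59 61 60
f 60 61 62
f 60 62 38
f 61 35 63
f 61 63 62
f 62 63 64
f 62 64 38
f 63 35 36
f 63 36 64
f 64 36 37
f 64 37 38



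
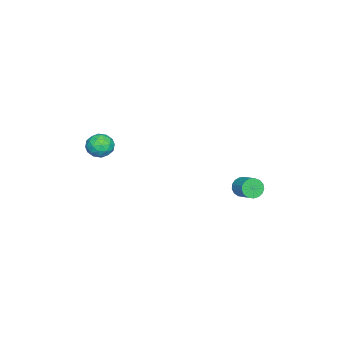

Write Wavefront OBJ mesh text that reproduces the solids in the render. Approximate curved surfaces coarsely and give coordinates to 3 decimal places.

v 1.888 -2.457 -0.063
v 2.512 -2.575 0.243
v 2.148 -3.205 -0.883
v 2.772 -3.323 -0.577
v 2.18 -3.541 -0.264
v 2.019 -3.078 0.243
v 2.641 -2.702 -0.883
v 2.48 -2.239 -0.376
v 2.977 -2.726 -0.264
v 2.692 -3.244 0.118
v 1.968 -2.536 -0.758
v 1.683 -3.054 -0.376
v 2.177 -2.45 0.162
v 2.483 -3.33 -0.802
v 2.135 -3.458 -0.618
v 2.502 -3.527 -0.438
v 1.888 -2.746 0.162
v 2.254 -2.815 0.342
v 2.059 -3.383 0.044
v 2.406 -2.965 -0.982
v 2.772 -3.034 -0.802
v 2.158 -2.253 -0.202
v 2.525 -2.322 -0.022
v 2.601 -2.397 -0.684
v 2.817 -2.608 0.043
v 2.97 -3.048 -0.439
v 2.893 -2.683 -0.618
v 2.799 -2.411 -0.32
v 2.65 -2.913 0.268
v 2.803 -3.353 -0.214
v 2.455 -3.481 -0.029
v 2.36 -3.209 0.268
v 2.923 -3.002 -0.03
v 1.857 -2.427 -0.426
v 2.01 -2.867 -0.908
v 2.3 -2.571 -0.908
v 2.205 -2.299 -0.611
v 1.69 -2.732 -0.201
v 1.843 -3.172 -0.683
v 1.861 -3.369 -0.32
v 1.767 -3.097 -0.022
v 1.737 -2.778 -0.61
v -0.574 2.936 -3.591
v -0.193 2.838 -4.003
v 0.435 3.506 -3.582
v 0.054 3.604 -3.169
v -0.345 3.042 -4.102
v 0.284 3.711 -3.68
v -0.549 3.222 -4.083
v 0.08 3.891 -3.661
v -0.759 3.337 -3.952
v -0.13 4.005 -3.53
v -0.926 3.359 -3.738
v -0.298 4.028 -3.316
v -1.013 3.285 -3.49
v -0.385 3.953 -3.068
v -1 3.131 -3.265
v -0.371 3.799 -2.844
v -0.889 2.931 -3.115
v -0.26 3.6 -2.694
v -0.706 2.733 -3.074
v -0.077 3.402 -2.653
v -0.493 2.582 -3.152
v 0.136 3.25 -2.73
v -0.298 2.511 -3.33
v 0.331 3.18 -2.908
v -0.167 2.538 -3.567
v 0.462 3.206 -3.146
v -0.129 2.656 -3.811
v 0.5 3.324 -3.389
f 1 38 17
f 38 12 41
f 17 41 6
f 38 41 17
f 1 17 13
f 17 6 18
f 13 18 2
f 17 18 13
f 1 13 22
f 13 2 23
f 22 23 8
f 13 23 22
f 1 22 34
f 22 8 37
f 34 37 11
f 22 37 34
f 1 34 38
f 34 11 42
f 38 42 12
f 34 42 38
f 2 18 29
f 18 6 32
f 29 32 10
f 18 32 29
f 6 41 19
f 41 12 40
f 19 40 5
f 41 40 19
f 12 42 39
f 42 11 35
f 39 35 3
f 42 35 39
f 11 37 36
f 37 8 24
f 36 24 7
f 37 24 36
f 8 23 28
f 23 2 25
f 28 25 9
f 23 25 28
f 4 30 16
f 30 10 31
f 16 31 5
f 30 31 16
f 4 16 14
f 16 5 15
f 14 15 3
f 16 15 14
f 4 14 21
f 14 3 20
f 21 20 7
f 14 20 21
f 4 21 26
f 21 7 27
f 26 27 9
f 21 27 26
f 4 26 30
f 26 9 33
f 30 33 10
f 26 33 30
f 5 31 19
f 31 10 32
f 19 32 6
f 31 32 19
f 3 15 39
f 15 5 40
f 39 40 12
f 15 40 39
f 7 20 36
f 20 3 35
f 36 35 11
f 20 35 36
f 9 27 28
f 27 7 24
f 28 24 8
f 27 24 28
f 10 33 29
f 33 9 25
f 29 25 2
f 33 25 29
f 44 43 47
f 44 47 45
f 45 47 48
f 45 48 46
f 47 43 49
f 47 49 48
f 48 49 50
f 48 50 46
f 49 43 51
f 49 51 50
f 50 51 52
f 50 52 46
f 51 43 53
f 51 53 52
f 52 53 54
f 52 54 46
f 53 43 55
f 53 55 54
f 54 55 56
f 54 56 46
f 55 43 57
f 55 57 56
f 56 57 58
f 56 58 46
f 57 43 59
f 57 59 58
f 58 59 60
f 58 60 46
f 59 43 61
f 59 61 60
f 60 61 62
f 60 62 46
f 61 43 63
f 61 63 62
f 62 63 64
f 62 64 46
f 63 43 65
f 63 65 64
f 64 65 66
f 64 66 46
f 65 43 67
f 65 67 66
f 66 67 68
f 66 68 46
f 67 43 69
f 67 69 68
f 68 69 70
f 68 70 46
f 69 43 44
f 69 44 70
f 70 44 45
f 70 45 46



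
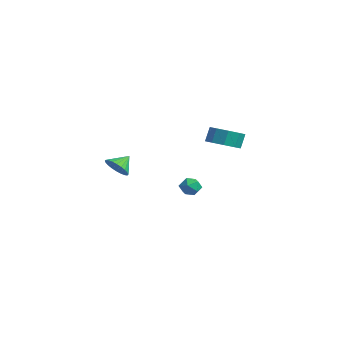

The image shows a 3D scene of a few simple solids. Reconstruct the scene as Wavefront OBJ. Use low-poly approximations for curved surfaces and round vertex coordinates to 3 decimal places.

v 2.291 1.927 -0.604
v 2.71 1.35 -0.658
v 1.39 1.25 -0.342
v 1.809 0.673 -0.396
v 1.903 1.134 0.143
v 2.46 1.552 -0.019
v 1.64 1.048 -0.981
v 2.197 1.466 -1.143
v 2.307 0.806 -0.891
v 2.469 0.859 -0.196
v 1.631 1.741 -0.804
v 1.793 1.794 -0.109
v 2.818 -3.835 2.23
v 3.566 -3.581 2.05
v 2.682 -2.965 2.89
v 3.396 -3.437 1.826
v 3.139 -3.354 1.663
v 2.832 -3.344 1.586
v 2.524 -3.408 1.607
v 2.26 -3.538 1.724
v 2.081 -3.713 1.917
v 2.014 -3.906 2.158
v 2.07 -4.088 2.41
v 2.24 -4.232 2.634
v 2.497 -4.316 2.797
v 2.804 -4.326 2.874
v 3.112 -4.261 2.853
v 3.376 -4.132 2.736
v 3.555 -3.957 2.543
v 3.622 -3.764 2.302
v 1.757 3.606 2.217
v 2.47 4.351 2.016
v 2.316 4.758 2.983
v 1.603 4.014 3.183
v 1.817 4.575 1.818
v 1.663 4.983 2.784
v 1.137 4.347 1.806
v 0.983 4.754 2.772
v 0.746 3.772 1.986
v 0.592 4.179 2.952
v 0.829 3.119 2.274
v 0.675 3.527 3.241
v 1.346 2.694 2.536
v 1.192 3.102 3.502
v 2.055 2.696 2.648
v 1.901 3.104 3.614
v 2.625 3.124 2.559
v 2.471 3.532 3.525
v 2.789 3.777 2.309
v 2.635 4.185 3.275
f 1 12 6
f 1 6 2
f 1 2 8
f 1 8 11
f 1 11 12
f 2 6 10
f 6 12 5
f 12 11 3
f 11 8 7
f 8 2 9
f 4 10 5
f 4 5 3
f 4 3 7
f 4 7 9
f 4 9 10
f 5 10 6
f 3 5 12
f 7 3 11
f 9 7 8
f 10 9 2
f 14 13 16
f 14 16 15
f 16 13 17
f 16 17 15
f 17 13 18
f 17 18 15
f 18 13 19
f 18 19 15
f 19 13 20
f 19 20 15
f 20 13 21
f 20 21 15
f 21 13 22
f 21 22 15
f 22 13 23
f 22 23 15
f 23 13 24
f 23 24 15
f 24 13 25
f 24 25 15
f 25 13 26
f 25 26 15
f 26 13 27
f 26 27 15
f 27 13 28
f 27 28 15
f 28 13 29
f 28 29 15
f 29 13 30
f 29 30 15
f 30 13 14
f 30 14 15
f 32 31 35
f 32 35 33
f 33 35 36
f 33 36 34
f 35 31 37
f 35 37 36
f 36 37 38
f 36 38 34
f 37 31 39
f 37 39 38
f 38 39 40
f 38 40 34
f 39 31 41
f 39 41 40
f 40 41 42
f 40 42 34
f 41 31 43
f 41 43 42
f 42 43 44
f 42 44 34
f 43 31 45
f 43 45 44
f 44 45 46
f 44 46 34
f 45 31 47
f 45 47 46
f 46 47 48
f 46 48 34
f 47 31 49
f 47 49 48
f 48 49 50
f 48 50 34
f 49 31 32
f 49 32 50
f 50 32 33
f 50 33 34



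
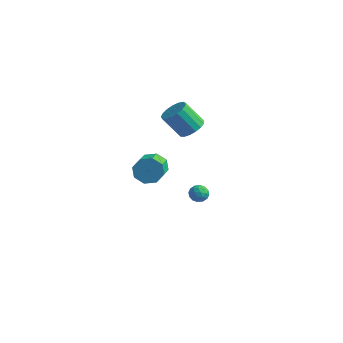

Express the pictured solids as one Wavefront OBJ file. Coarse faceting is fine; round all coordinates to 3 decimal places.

v -1.787 1.99 3.136
v -1.137 2.247 3.654
v -2.023 1.686 5.043
v -2.673 1.43 4.524
v -1.384 2.581 3.631
v -2.27 2.021 5.02
v -1.724 2.78 3.495
v -2.61 2.22 4.884
v -2.078 2.798 3.276
v -2.964 2.238 4.665
v -2.365 2.631 3.026
v -3.251 2.07 4.414
v -2.52 2.317 2.8
v -3.406 1.757 4.189
v -2.507 1.928 2.651
v -3.393 1.368 4.04
v -2.329 1.554 2.614
v -3.215 0.993 4.002
v -2.027 1.279 2.695
v -2.913 0.719 4.084
v -1.67 1.168 2.878
v -2.556 0.607 4.267
v -1.34 1.244 3.12
v -2.225 0.684 4.509
v -1.112 1.492 3.365
v -1.998 0.931 4.754
v -1.039 1.854 3.558
v -1.925 1.293 4.947
v -2.423 -0.707 1.078
v -1.844 -0.69 0.376
v -0.998 -2.096 1.04
v -1.577 -2.113 1.742
v -1.623 -0.304 0.913
v -0.778 -1.711 1.576
v -1.871 -0.155 1.546
v -1.026 -1.561 2.21
v -2.442 -0.328 1.906
v -1.597 -1.735 2.569
v -3.002 -0.724 1.78
v -2.156 -2.13 2.444
v -3.222 -1.109 1.244
v -2.377 -2.516 1.907
v -2.974 -1.259 0.61
v -2.129 -2.665 1.274
v -2.403 -1.085 0.251
v -1.558 -2.492 0.914
v -2.766 4.57 -3.921
v -2.363 4.26 -3.513
v -3.257 3.66 -4.127
v -2.854 3.35 -3.719
v -3.296 3.769 -3.486
v -2.992 4.331 -3.358
v -2.628 3.589 -4.282
v -2.324 4.151 -4.154
v -2.278 3.654 -3.736
v -2.691 3.765 -3.244
v -2.929 4.155 -4.396
v -3.342 4.266 -3.904
v -2.521 4.495 -3.699
v -3.099 3.425 -3.941
v -3.358 3.671 -3.804
v -3.122 3.489 -3.564
v -2.891 4.537 -3.608
v -2.655 4.355 -3.368
v -3.203 4.066 -3.352
v -2.965 3.565 -4.272
v -2.729 3.383 -4.032
v -2.498 4.431 -4.076
v -2.262 4.249 -3.836
v -2.417 3.854 -4.288
v -2.234 3.956 -3.59
v -2.523 3.421 -3.711
v -2.39 3.562 -4.042
v -2.211 3.892 -3.967
v -2.477 4.022 -3.301
v -2.766 3.487 -3.422
v -3.026 3.733 -3.285
v -2.847 4.064 -3.21
v -2.427 3.665 -3.432
v -2.854 4.433 -4.218
v -3.143 3.898 -4.339
v -2.773 3.856 -4.43
v -2.594 4.187 -4.355
v -3.097 4.499 -3.929
v -3.386 3.964 -4.05
v -3.409 4.028 -3.673
v -3.23 4.358 -3.598
v -3.193 4.255 -4.208
f 2 1 5
f 2 5 3
f 3 5 6
f 3 6 4
f 5 1 7
f 5 7 6
f 6 7 8
f 6 8 4
f 7 1 9
f 7 9 8
f 8 9 10
f 8 10 4
f 9 1 11
f 9 11 10
f 10 11 12
f 10 12 4
f 11 1 13
f 11 13 12
f 12 13 14
f 12 14 4
f 13 1 15
f 13 15 14
f 14 15 16
f 14 16 4
f 15 1 17
f 15 17 16
f 16 17 18
f 16 18 4
f 17 1 19
f 17 19 18
f 18 19 20
f 18 20 4
f 19 1 21
f 19 21 20
f 20 21 22
f 20 22 4
f 21 1 23
f 21 23 22
f 22 23 24
f 22 24 4
f 23 1 25
f 23 25 24
f 24 25 26
f 24 26 4
f 25 1 27
f 25 27 26
f 26 27 28
f 26 28 4
f 27 1 2
f 27 2 28
f 28 2 3
f 28 3 4
f 30 29 33
f 30 33 31
f 31 33 34
f 31 34 32
f 33 29 35
f 33 35 34
f 34 35 36
f 34 36 32
f 35 29 37
f 35 37 36
f 36 37 38
f 36 38 32
f 37 29 39
f 37 39 38
f 38 39 40
f 38 40 32
f 39 29 41
f 39 41 40
f 40 41 42
f 40 42 32
f 41 29 43
f 41 43 42
f 42 43 44
f 42 44 32
f 43 29 45
f 43 45 44
f 44 45 46
f 44 46 32
f 45 29 30
f 45 30 46
f 46 30 31
f 46 31 32
f 47 84 63
f 84 58 87
f 63 87 52
f 84 87 63
f 47 63 59
f 63 52 64
f 59 64 48
f 63 64 59
f 47 59 68
f 59 48 69
f 68 69 54
f 59 69 68
f 47 68 80
f 68 54 83
f 80 83 57
f 68 83 80
f 47 80 84
f 80 57 88
f 84 88 58
f 80 88 84
f 48 64 75
f 64 52 78
f 75 78 56
f 64 78 75
f 52 87 65
f 87 58 86
f 65 86 51
f 87 86 65
f 58 88 85
f 88 57 81
f 85 81 49
f 88 81 85
f 57 83 82
f 83 54 70
f 82 70 53
f 83 70 82
f 54 69 74
f 69 48 71
f 74 71 55
f 69 71 74
f 50 76 62
f 76 56 77
f 62 77 51
f 76 77 62
f 50 62 60
f 62 51 61
f 60 61 49
f 62 61 60
f 50 60 67
f 60 49 66
f 67 66 53
f 60 66 67
f 50 67 72
f 67 53 73
f 72 73 55
f 67 73 72
f 50 72 76
f 72 55 79
f 76 79 56
f 72 79 76
f 51 77 65
f 77 56 78
f 65 78 52
f 77 78 65
f 49 61 85
f 61 51 86
f 85 86 58
f 61 86 85
f 53 66 82
f 66 49 81
f 82 81 57
f 66 81 82
f 55 73 74
f 73 53 70
f 74 70 54
f 73 70 74
f 56 79 75
f 79 55 71
f 75 71 48
f 79 71 75



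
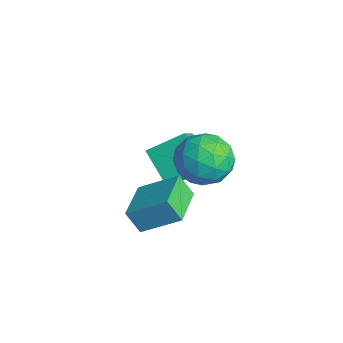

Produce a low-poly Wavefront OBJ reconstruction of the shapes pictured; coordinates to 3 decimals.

v -1.91 -4.17 -2.017
v -1.16 -2.931 -1.108
v -1.544 -3.768 -2.868
v -0.793 -2.529 -1.959
v -0.447 -5.171 -1.861
v 0.304 -3.932 -0.952
v -0.08 -4.769 -2.712
v 0.67 -3.53 -1.803
v -2.157 -2.712 -2.511
v -3.412 -2.996 -1.56
v -1.87 -1.378 -1.733
v -3.126 -1.662 -0.783
v -1.434 -3.318 -1.737
v -2.69 -3.602 -0.787
v -1.148 -1.984 -0.96
v -2.403 -2.268 -0.009
v 0.767 -2.122 1.63
v 1.805 -2.111 1.974
v 0.755 -3.889 1.726
v 1.793 -3.878 2.07
v 0.998 -3.499 2.718
v 1.005 -2.407 2.659
v 1.555 -3.593 1.041
v 1.562 -2.501 0.982
v 2.292 -3.02 1.61
v 1.948 -2.962 2.646
v 0.612 -3.038 1.054
v 0.268 -2.98 2.09
v 1.287 -1.962 1.794
v 1.273 -4.038 1.906
v 0.805 -3.816 2.287
v 1.416 -3.809 2.489
v 0.817 -2.135 2.196
v 1.427 -2.129 2.398
v 0.953 -2.944 2.836
v 1.133 -3.871 1.302
v 1.743 -3.865 1.504
v 1.144 -2.191 1.211
v 1.755 -2.184 1.413
v 1.607 -3.056 0.864
v 2.183 -2.489 1.782
v 2.176 -3.528 1.838
v 2.036 -3.36 1.234
v 2.041 -2.719 1.199
v 1.981 -2.455 2.391
v 1.974 -3.493 2.447
v 1.507 -3.27 2.828
v 1.511 -2.629 2.794
v 2.267 -2.989 2.177
v 0.586 -2.507 1.253
v 0.579 -3.545 1.309
v 1.049 -3.371 0.906
v 1.053 -2.73 0.872
v 0.384 -2.472 1.862
v 0.377 -3.511 1.918
v 0.519 -3.281 2.501
v 0.524 -2.64 2.466
v 0.293 -3.011 1.523
f 2 4 1
f 5 2 1
f 1 4 3
f 3 5 1
f 2 8 4
f 6 2 5
f 6 8 2
f 4 8 3
f 7 5 3
f 3 8 7
f 7 6 5
f 8 6 7
f 10 12 9
f 13 10 9
f 9 12 11
f 11 13 9
f 10 16 12
f 14 10 13
f 14 16 10
f 12 16 11
f 15 13 11
f 11 16 15
f 15 14 13
f 16 14 15
f 17 54 33
f 54 28 57
f 33 57 22
f 54 57 33
f 17 33 29
f 33 22 34
f 29 34 18
f 33 34 29
f 17 29 38
f 29 18 39
f 38 39 24
f 29 39 38
f 17 38 50
f 38 24 53
f 50 53 27
f 38 53 50
f 17 50 54
f 50 27 58
f 54 58 28
f 50 58 54
f 18 34 45
f 34 22 48
f 45 48 26
f 34 48 45
f 22 57 35
f 57 28 56
f 35 56 21
f 57 56 35
f 28 58 55
f 58 27 51
f 55 51 19
f 58 51 55
f 27 53 52
f 53 24 40
f 52 40 23
f 53 40 52
f 24 39 44
f 39 18 41
f 44 41 25
f 39 41 44
f 20 46 32
f 46 26 47
f 32 47 21
f 46 47 32
f 20 32 30
f 32 21 31
f 30 31 19
f 32 31 30
f 20 30 37
f 30 19 36
f 37 36 23
f 30 36 37
f 20 37 42
f 37 23 43
f 42 43 25
f 37 43 42
f 20 42 46
f 42 25 49
f 46 49 26
f 42 49 46
f 21 47 35
f 47 26 48
f 35 48 22
f 47 48 35
f 19 31 55
f 31 21 56
f 55 56 28
f 31 56 55
f 23 36 52
f 36 19 51
f 52 51 27
f 36 51 52
f 25 43 44
f 43 23 40
f 44 40 24
f 43 40 44
f 26 49 45
f 49 25 41
f 45 41 18
f 49 41 45



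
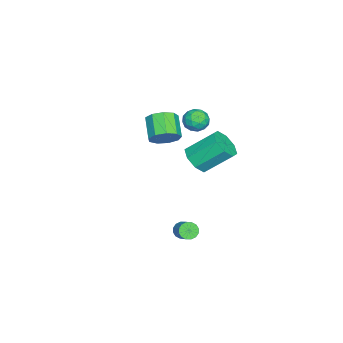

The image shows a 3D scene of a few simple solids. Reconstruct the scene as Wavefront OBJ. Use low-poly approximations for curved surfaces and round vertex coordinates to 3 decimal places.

v 3.059 2.912 -1.14
v 3.482 2.621 -1.388
v 4.203 3.156 -0.788
v 3.781 3.448 -0.54
v 3.445 2.86 -1.556
v 4.166 3.395 -0.957
v 3.304 3.113 -1.614
v 4.025 3.649 -1.014
v 3.098 3.312 -1.544
v 3.819 3.848 -0.945
v 2.882 3.404 -1.366
v 3.603 3.94 -0.767
v 2.713 3.365 -1.127
v 3.434 3.9 -0.528
v 2.637 3.204 -0.892
v 3.358 3.739 -0.292
v 2.674 2.965 -0.723
v 3.395 3.5 -0.124
v 2.815 2.711 -0.666
v 3.536 3.247 -0.066
v 3.021 2.512 -0.735
v 3.742 3.048 -0.136
v 3.237 2.42 -0.913
v 3.958 2.956 -0.314
v 3.406 2.46 -1.152
v 4.127 2.995 -0.553
v -3.638 1.819 -0.139
v -2.61 2.026 -0.076
v -3.015 3.608 1.322
v -4.042 3.401 1.259
v -2.974 2.447 -0.657
v -3.378 4.028 0.742
v -3.726 2.499 -0.934
v -4.131 4.081 0.464
v -4.427 2.153 -0.746
v -4.831 3.735 0.653
v -4.665 1.612 -0.202
v -5.07 3.194 1.196
v -4.302 1.192 0.378
v -4.706 2.773 1.777
v -3.549 1.139 0.656
v -3.954 2.721 2.054
v -2.849 1.485 0.467
v -3.253 3.067 1.866
v -2.118 0.388 2.391
v -1.628 -0.422 2.553
v -2.813 -0.958 3.452
v -3.302 -0.148 3.289
v -1.482 0.025 3.012
v -2.667 -0.511 3.91
v -1.634 0.641 3.18
v -2.818 0.105 4.078
v -2.012 1.139 2.979
v -3.196 0.603 3.877
v -2.439 1.286 2.503
v -3.624 0.75 3.401
v -2.716 1.012 1.974
v -3.901 0.476 2.872
v -2.714 0.446 1.64
v -3.898 -0.09 2.539
v -2.432 -0.147 1.658
v -3.616 -0.682 2.556
v -2.003 -0.489 2.019
v -3.188 -1.025 2.917
v -2.842 2.495 3.098
v -2.362 1.967 3.523
v -3.938 1.853 3.537
v -3.458 1.325 3.962
v -3.513 2.119 4.2
v -2.836 2.515 3.928
v -3.464 1.305 3.132
v -2.787 1.701 2.86
v -2.747 1.231 3.544
v -2.777 1.734 4.204
v -3.523 2.086 2.856
v -3.553 2.589 3.516
v -2.506 2.287 3.272
v -3.794 1.533 3.788
v -3.827 2 3.928
v -3.545 1.689 4.178
v -2.784 2.61 3.51
v -2.502 2.299 3.76
v -3.179 2.389 4.158
v -3.798 1.521 3.3
v -3.516 1.21 3.55
v -2.755 2.131 2.882
v -2.473 1.82 3.132
v -3.121 1.431 2.902
v -2.45 1.544 3.534
v -3.094 1.167 3.792
v -3.098 1.155 3.304
v -2.7 1.388 3.144
v -2.468 1.84 3.922
v -3.112 1.463 4.18
v -3.144 1.929 4.32
v -2.746 2.162 4.16
v -2.694 1.407 3.934
v -3.188 2.357 2.88
v -3.832 1.98 3.138
v -3.554 1.658 2.9
v -3.156 1.891 2.74
v -3.206 2.653 3.268
v -3.85 2.276 3.526
v -3.6 2.432 3.916
v -3.202 2.665 3.756
v -3.606 2.413 3.126
f 2 1 5
f 2 5 3
f 3 5 6
f 3 6 4
f 5 1 7
f 5 7 6
f 6 7 8
f 6 8 4
f 7 1 9
f 7 9 8
f 8 9 10
f 8 10 4
f 9 1 11
f 9 11 10
f 10 11 12
f 10 12 4
f 11 1 13
f 11 13 12
f 12 13 14
f 12 14 4
f 13 1 15
f 13 15 14
f 14 15 16
f 14 16 4
f 15 1 17
f 15 17 16
f 16 17 18
f 16 18 4
f 17 1 19
f 17 19 18
f 18 19 20
f 18 20 4
f 19 1 21
f 19 21 20
f 20 21 22
f 20 22 4
f 21 1 23
f 21 23 22
f 22 23 24
f 22 24 4
f 23 1 25
f 23 25 24
f 24 25 26
f 24 26 4
f 25 1 2
f 25 2 26
f 26 2 3
f 26 3 4
f 28 27 31
f 28 31 29
f 29 31 32
f 29 32 30
f 31 27 33
f 31 33 32
f 32 33 34
f 32 34 30
f 33 27 35
f 33 35 34
f 34 35 36
f 34 36 30
f 35 27 37
f 35 37 36
f 36 37 38
f 36 38 30
f 37 27 39
f 37 39 38
f 38 39 40
f 38 40 30
f 39 27 41
f 39 41 40
f 40 41 42
f 40 42 30
f 41 27 43
f 41 43 42
f 42 43 44
f 42 44 30
f 43 27 28
f 43 28 44
f 44 28 29
f 44 29 30
f 46 45 49
f 46 49 47
f 47 49 50
f 47 50 48
f 49 45 51
f 49 51 50
f 50 51 52
f 50 52 48
f 51 45 53
f 51 53 52
f 52 53 54
f 52 54 48
f 53 45 55
f 53 55 54
f 54 55 56
f 54 56 48
f 55 45 57
f 55 57 56
f 56 57 58
f 56 58 48
f 57 45 59
f 57 59 58
f 58 59 60
f 58 60 48
f 59 45 61
f 59 61 60
f 60 61 62
f 60 62 48
f 61 45 63
f 61 63 62
f 62 63 64
f 62 64 48
f 63 45 46
f 63 46 64
f 64 46 47
f 64 47 48
f 65 102 81
f 102 76 105
f 81 105 70
f 102 105 81
f 65 81 77
f 81 70 82
f 77 82 66
f 81 82 77
f 65 77 86
f 77 66 87
f 86 87 72
f 77 87 86
f 65 86 98
f 86 72 101
f 98 101 75
f 86 101 98
f 65 98 102
f 98 75 106
f 102 106 76
f 98 106 102
f 66 82 93
f 82 70 96
f 93 96 74
f 82 96 93
f 70 105 83
f 105 76 104
f 83 104 69
f 105 104 83
f 76 106 103
f 106 75 99
f 103 99 67
f 106 99 103
f 75 101 100
f 101 72 88
f 100 88 71
f 101 88 100
f 72 87 92
f 87 66 89
f 92 89 73
f 87 89 92
f 68 94 80
f 94 74 95
f 80 95 69
f 94 95 80
f 68 80 78
f 80 69 79
f 78 79 67
f 80 79 78
f 68 78 85
f 78 67 84
f 85 84 71
f 78 84 85
f 68 85 90
f 85 71 91
f 90 91 73
f 85 91 90
f 68 90 94
f 90 73 97
f 94 97 74
f 90 97 94
f 69 95 83
f 95 74 96
f 83 96 70
f 95 96 83
f 67 79 103
f 79 69 104
f 103 104 76
f 79 104 103
f 71 84 100
f 84 67 99
f 100 99 75
f 84 99 100
f 73 91 92
f 91 71 88
f 92 88 72
f 91 88 92
f 74 97 93
f 97 73 89
f 93 89 66
f 97 89 93



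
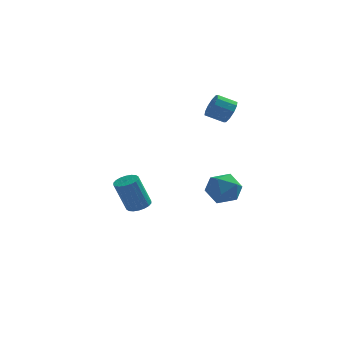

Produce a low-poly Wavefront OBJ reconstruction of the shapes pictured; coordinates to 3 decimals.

v 1.91 -1.305 0.837
v 2.485 -1.412 0.028
v 0.695 -2.048 0.072
v 1.27 -2.155 -0.737
v 1.474 -2.672 0.092
v 2.225 -2.213 0.565
v 0.955 -1.247 -0.465
v 1.706 -0.788 0.008
v 1.895 -1.376 -0.777
v 2.216 -2.257 -0.433
v 0.964 -1.203 0.533
v 1.285 -2.084 0.877
v -2.62 2.827 -3.358
v -2.14 3.265 -3.159
v -2.779 3.151 -1.363
v -3.26 2.713 -1.562
v -2.371 3.447 -3.23
v -3.01 3.332 -1.434
v -2.652 3.506 -3.326
v -3.291 3.391 -1.53
v -2.927 3.43 -3.429
v -3.566 3.316 -1.632
v -3.141 3.235 -3.517
v -3.78 3.121 -1.721
v -3.251 2.96 -3.574
v -3.891 2.845 -1.778
v -3.237 2.658 -3.588
v -3.876 2.543 -1.792
v -3.101 2.389 -3.557
v -3.74 2.275 -1.761
v -2.87 2.208 -3.486
v -3.509 2.093 -1.69
v -2.589 2.149 -3.39
v -3.228 2.034 -1.594
v -2.314 2.224 -3.288
v -2.953 2.11 -1.491
v -2.1 2.419 -3.199
v -2.739 2.305 -1.403
v -1.989 2.695 -3.142
v -2.629 2.58 -1.346
v -2.004 2.997 -3.128
v -2.643 2.882 -1.332
v 1.947 2.307 3.437
v 2.246 1.976 4.015
v 1.292 1.962 4.5
v 0.993 2.293 3.923
v 2.272 2.421 4.081
v 1.319 2.407 4.566
v 2.175 2.823 3.901
v 1.221 2.809 4.386
v 1.99 3.028 3.543
v 1.037 3.014 4.029
v 1.789 2.957 3.146
v 0.835 2.943 3.631
v 1.648 2.638 2.86
v 0.694 2.624 3.345
v 1.621 2.193 2.794
v 0.668 2.179 3.279
v 1.719 1.791 2.974
v 0.765 1.777 3.459
v 1.903 1.586 3.331
v 0.95 1.572 3.817
v 2.105 1.657 3.729
v 1.151 1.643 4.214
f 1 12 6
f 1 6 2
f 1 2 8
f 1 8 11
f 1 11 12
f 2 6 10
f 6 12 5
f 12 11 3
f 11 8 7
f 8 2 9
f 4 10 5
f 4 5 3
f 4 3 7
f 4 7 9
f 4 9 10
f 5 10 6
f 3 5 12
f 7 3 11
f 9 7 8
f 10 9 2
f 14 13 17
f 14 17 15
f 15 17 18
f 15 18 16
f 17 13 19
f 17 19 18
f 18 19 20
f 18 20 16
f 19 13 21
f 19 21 20
f 20 21 22
f 20 22 16
f 21 13 23
f 21 23 22
f 22 23 24
f 22 24 16
f 23 13 25
f 23 25 24
f 24 25 26
f 24 26 16
f 25 13 27
f 25 27 26
f 26 27 28
f 26 28 16
f 27 13 29
f 27 29 28
f 28 29 30
f 28 30 16
f 29 13 31
f 29 31 30
f 30 31 32
f 30 32 16
f 31 13 33
f 31 33 32
f 32 33 34
f 32 34 16
f 33 13 35
f 33 35 34
f 34 35 36
f 34 36 16
f 35 13 37
f 35 37 36
f 36 37 38
f 36 38 16
f 37 13 39
f 37 39 38
f 38 39 40
f 38 40 16
f 39 13 41
f 39 41 40
f 40 41 42
f 40 42 16
f 41 13 14
f 41 14 42
f 42 14 15
f 42 15 16
f 44 43 47
f 44 47 45
f 45 47 48
f 45 48 46
f 47 43 49
f 47 49 48
f 48 49 50
f 48 50 46
f 49 43 51
f 49 51 50
f 50 51 52
f 50 52 46
f 51 43 53
f 51 53 52
f 52 53 54
f 52 54 46
f 53 43 55
f 53 55 54
f 54 55 56
f 54 56 46
f 55 43 57
f 55 57 56
f 56 57 58
f 56 58 46
f 57 43 59
f 57 59 58
f 58 59 60
f 58 60 46
f 59 43 61
f 59 61 60
f 60 61 62
f 60 62 46
f 61 43 63
f 61 63 62
f 62 63 64
f 62 64 46
f 63 43 44
f 63 44 64
f 64 44 45
f 64 45 46



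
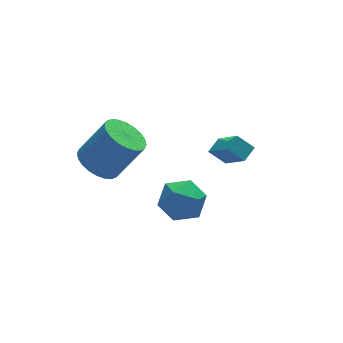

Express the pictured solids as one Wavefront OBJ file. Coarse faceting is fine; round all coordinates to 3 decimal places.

v -4.098 2.199 -1.244
v -3.246 2.137 -1.855
v -2.051 1.92 -0.167
v -2.902 1.981 0.444
v -3.267 2.541 -1.788
v -2.072 2.323 -0.1
v -3.415 2.892 -1.638
v -2.22 2.675 0.05
v -3.667 3.138 -1.428
v -2.471 2.921 0.26
v -3.984 3.241 -1.19
v -2.789 3.024 0.498
v -4.319 3.185 -0.961
v -3.123 2.968 0.728
v -4.619 2.979 -0.774
v -3.424 2.762 0.914
v -4.841 2.654 -0.659
v -3.646 2.437 1.029
v -4.949 2.26 -0.633
v -3.754 2.043 1.055
v -4.928 1.857 -0.7
v -3.733 1.639 0.988
v -4.78 1.505 -0.85
v -3.585 1.288 0.838
v -4.529 1.259 -1.06
v -3.333 1.042 0.628
v -4.211 1.156 -1.298
v -3.016 0.939 0.39
v -3.877 1.212 -1.528
v -2.681 0.995 0.161
v -3.576 1.418 -1.714
v -2.381 1.201 -0.026
v -3.354 1.743 -1.829
v -2.159 1.526 -0.141
v 0.605 1.318 -1.58
v 0.771 -0.132 -0.099
v 1.255 1.698 -1.282
v 1.421 0.247 0.2
v 1.179 0.793 -2.16
v 1.345 -0.658 -0.678
v 1.829 1.172 -1.861
v 1.995 -0.278 -0.38
v -2.629 -1.5 0.239
v -1.743 -2.03 0.597
v -2.777 -2.65 -1.097
v -1.891 -3.18 -0.739
v -2.818 -3.213 -0.16
v -2.727 -2.502 0.665
v -1.793 -2.178 -1.165
v -1.702 -1.467 -0.34
v -1.226 -2.449 -0.27
v -1.859 -3.089 0.35
v -2.661 -1.591 -0.85
v -3.294 -2.231 -0.23
f 2 1 5
f 2 5 3
f 3 5 6
f 3 6 4
f 5 1 7
f 5 7 6
f 6 7 8
f 6 8 4
f 7 1 9
f 7 9 8
f 8 9 10
f 8 10 4
f 9 1 11
f 9 11 10
f 10 11 12
f 10 12 4
f 11 1 13
f 11 13 12
f 12 13 14
f 12 14 4
f 13 1 15
f 13 15 14
f 14 15 16
f 14 16 4
f 15 1 17
f 15 17 16
f 16 17 18
f 16 18 4
f 17 1 19
f 17 19 18
f 18 19 20
f 18 20 4
f 19 1 21
f 19 21 20
f 20 21 22
f 20 22 4
f 21 1 23
f 21 23 22
f 22 23 24
f 22 24 4
f 23 1 25
f 23 25 24
f 24 25 26
f 24 26 4
f 25 1 27
f 25 27 26
f 26 27 28
f 26 28 4
f 27 1 29
f 27 29 28
f 28 29 30
f 28 30 4
f 29 1 31
f 29 31 30
f 30 31 32
f 30 32 4
f 31 1 33
f 31 33 32
f 32 33 34
f 32 34 4
f 33 1 2
f 33 2 34
f 34 2 3
f 34 3 4
f 36 38 35
f 39 36 35
f 35 38 37
f 37 39 35
f 36 42 38
f 40 36 39
f 40 42 36
f 38 42 37
f 41 39 37
f 37 42 41
f 41 40 39
f 42 40 41
f 43 54 48
f 43 48 44
f 43 44 50
f 43 50 53
f 43 53 54
f 44 48 52
f 48 54 47
f 54 53 45
f 53 50 49
f 50 44 51
f 46 52 47
f 46 47 45
f 46 45 49
f 46 49 51
f 46 51 52
f 47 52 48
f 45 47 54
f 49 45 53
f 51 49 50
f 52 51 44



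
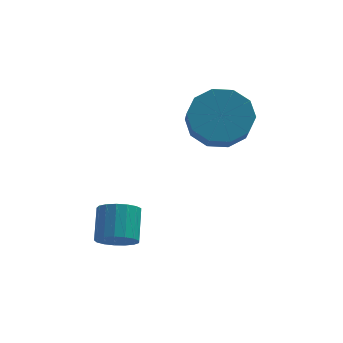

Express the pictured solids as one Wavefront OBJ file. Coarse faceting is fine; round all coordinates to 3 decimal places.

v 0.336 -1.515 -2.84
v 0.817 -1.236 -3.196
v 0.865 -0.326 -2.415
v 0.384 -0.605 -2.06
v 0.552 -1.116 -3.319
v 0.6 -0.206 -2.539
v 0.237 -1.087 -3.333
v 0.286 -0.177 -2.553
v -0.054 -1.157 -3.234
v -0.006 -0.246 -2.454
v -0.257 -1.308 -3.045
v -0.208 -0.398 -2.264
v -0.323 -1.507 -2.808
v -0.275 -0.597 -2.028
v -0.239 -1.708 -2.579
v -0.191 -0.798 -1.799
v -0.023 -1.864 -2.41
v 0.025 -0.954 -1.63
v 0.275 -1.941 -2.34
v 0.324 -1.031 -1.559
v 0.587 -1.92 -2.384
v 0.636 -1.01 -1.603
v 0.842 -1.806 -2.532
v 0.89 -0.896 -1.752
v 0.98 -1.626 -2.751
v 1.029 -0.715 -1.971
v 0.971 -1.42 -2.991
v 1.02 -0.51 -2.21
v 3.338 1.932 0.147
v 4.366 1.925 0.077
v 4.41 1.14 0.803
v 3.382 1.148 0.873
v 4.202 2.338 0.533
v 4.246 1.553 1.259
v 3.709 2.596 0.842
v 3.753 1.811 1.568
v 3.074 2.6 0.885
v 3.118 1.816 1.611
v 2.54 2.35 0.647
v 2.584 1.565 1.372
v 2.31 1.94 0.217
v 2.354 1.155 0.943
v 2.474 1.527 -0.239
v 2.518 0.742 0.487
v 2.967 1.269 -0.548
v 3.011 0.484 0.178
v 3.602 1.264 -0.591
v 3.646 0.48 0.135
v 4.136 1.515 -0.352
v 4.18 0.73 0.373
f 2 1 5
f 2 5 3
f 3 5 6
f 3 6 4
f 5 1 7
f 5 7 6
f 6 7 8
f 6 8 4
f 7 1 9
f 7 9 8
f 8 9 10
f 8 10 4
f 9 1 11
f 9 11 10
f 10 11 12
f 10 12 4
f 11 1 13
f 11 13 12
f 12 13 14
f 12 14 4
f 13 1 15
f 13 15 14
f 14 15 16
f 14 16 4
f 15 1 17
f 15 17 16
f 16 17 18
f 16 18 4
f 17 1 19
f 17 19 18
f 18 19 20
f 18 20 4
f 19 1 21
f 19 21 20
f 20 21 22
f 20 22 4
f 21 1 23
f 21 23 22
f 22 23 24
f 22 24 4
f 23 1 25
f 23 25 24
f 24 25 26
f 24 26 4
f 25 1 27
f 25 27 26
f 26 27 28
f 26 28 4
f 27 1 2
f 27 2 28
f 28 2 3
f 28 3 4
f 30 29 33
f 30 33 31
f 31 33 34
f 31 34 32
f 33 29 35
f 33 35 34
f 34 35 36
f 34 36 32
f 35 29 37
f 35 37 36
f 36 37 38
f 36 38 32
f 37 29 39
f 37 39 38
f 38 39 40
f 38 40 32
f 39 29 41
f 39 41 40
f 40 41 42
f 40 42 32
f 41 29 43
f 41 43 42
f 42 43 44
f 42 44 32
f 43 29 45
f 43 45 44
f 44 45 46
f 44 46 32
f 45 29 47
f 45 47 46
f 46 47 48
f 46 48 32
f 47 29 49
f 47 49 48
f 48 49 50
f 48 50 32
f 49 29 30
f 49 30 50
f 50 30 31
f 50 31 32



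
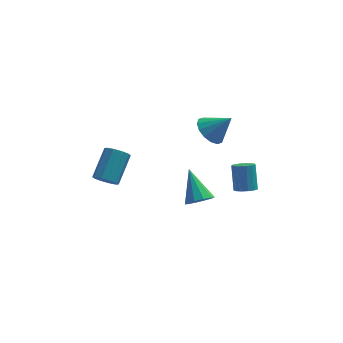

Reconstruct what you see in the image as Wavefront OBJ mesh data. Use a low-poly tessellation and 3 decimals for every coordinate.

v -4.123 1.198 -0.192
v -3.406 1.007 -0.398
v -2.66 2.451 0.867
v -3.377 2.642 1.072
v -3.559 1.346 -0.695
v -2.812 2.79 0.57
v -3.927 1.628 -0.8
v -3.181 3.073 0.465
v -4.37 1.746 -0.673
v -3.624 3.191 0.592
v -4.719 1.655 -0.363
v -3.973 3.099 0.902
v -4.84 1.389 0.013
v -4.094 2.833 1.278
v -4.688 1.05 0.31
v -3.941 2.494 1.575
v -4.319 0.767 0.415
v -3.573 2.212 1.68
v -3.876 0.649 0.288
v -3.13 2.094 1.553
v -3.527 0.741 -0.022
v -2.781 2.185 1.243
v 1.823 2.897 2.392
v 2.572 2.93 1.686
v 2.977 2.683 3.608
v 2.505 3.436 1.84
v 2.254 3.798 2.141
v 1.888 3.918 2.509
v 1.505 3.765 2.847
v 1.207 3.379 3.062
v 1.073 2.864 3.098
v 1.141 2.358 2.945
v 1.391 1.996 2.644
v 1.757 1.876 2.275
v 2.141 2.029 1.938
v 2.439 2.415 1.722
v 3.808 2.113 -2.286
v 4.474 2.278 -2.365
v 4.417 3.191 -0.932
v 3.752 3.027 -0.854
v 4.27 2.553 -2.549
v 4.214 3.467 -1.116
v 3.92 2.69 -2.649
v 3.864 3.603 -1.216
v 3.535 2.643 -2.635
v 3.478 3.556 -1.202
v 3.236 2.428 -2.509
v 3.179 3.341 -1.077
v 3.119 2.113 -2.313
v 3.062 3.026 -0.881
v 3.221 1.798 -2.109
v 3.164 2.712 -0.676
v 3.509 1.584 -1.961
v 3.452 2.497 -0.528
v 3.892 1.537 -1.916
v 3.836 2.451 -0.483
v 4.249 1.674 -1.989
v 4.193 2.587 -0.556
v 4.466 1.95 -2.156
v 4.409 2.863 -0.723
v 1.004 -0.242 -1.009
v 1.73 0.16 -1.192
v 0.516 1.302 0.449
v 1.357 0.345 -1.513
v 0.849 0.305 -1.641
v 0.4 0.056 -1.528
v 0.182 -0.306 -1.217
v 0.278 -0.645 -0.826
v 0.651 -0.829 -0.506
v 1.159 -0.79 -0.378
v 1.608 -0.541 -0.491
v 1.826 -0.178 -0.802
f 2 1 5
f 2 5 3
f 3 5 6
f 3 6 4
f 5 1 7
f 5 7 6
f 6 7 8
f 6 8 4
f 7 1 9
f 7 9 8
f 8 9 10
f 8 10 4
f 9 1 11
f 9 11 10
f 10 11 12
f 10 12 4
f 11 1 13
f 11 13 12
f 12 13 14
f 12 14 4
f 13 1 15
f 13 15 14
f 14 15 16
f 14 16 4
f 15 1 17
f 15 17 16
f 16 17 18
f 16 18 4
f 17 1 19
f 17 19 18
f 18 19 20
f 18 20 4
f 19 1 21
f 19 21 20
f 20 21 22
f 20 22 4
f 21 1 2
f 21 2 22
f 22 2 3
f 22 3 4
f 24 23 26
f 24 26 25
f 26 23 27
f 26 27 25
f 27 23 28
f 27 28 25
f 28 23 29
f 28 29 25
f 29 23 30
f 29 30 25
f 30 23 31
f 30 31 25
f 31 23 32
f 31 32 25
f 32 23 33
f 32 33 25
f 33 23 34
f 33 34 25
f 34 23 35
f 34 35 25
f 35 23 36
f 35 36 25
f 36 23 24
f 36 24 25
f 38 37 41
f 38 41 39
f 39 41 42
f 39 42 40
f 41 37 43
f 41 43 42
f 42 43 44
f 42 44 40
f 43 37 45
f 43 45 44
f 44 45 46
f 44 46 40
f 45 37 47
f 45 47 46
f 46 47 48
f 46 48 40
f 47 37 49
f 47 49 48
f 48 49 50
f 48 50 40
f 49 37 51
f 49 51 50
f 50 51 52
f 50 52 40
f 51 37 53
f 51 53 52
f 52 53 54
f 52 54 40
f 53 37 55
f 53 55 54
f 54 55 56
f 54 56 40
f 55 37 57
f 55 57 56
f 56 57 58
f 56 58 40
f 57 37 59
f 57 59 58
f 58 59 60
f 58 60 40
f 59 37 38
f 59 38 60
f 60 38 39
f 60 39 40
f 62 61 64
f 62 64 63
f 64 61 65
f 64 65 63
f 65 61 66
f 65 66 63
f 66 61 67
f 66 67 63
f 67 61 68
f 67 68 63
f 68 61 69
f 68 69 63
f 69 61 70
f 69 70 63
f 70 61 71
f 70 71 63
f 71 61 72
f 71 72 63
f 72 61 62
f 72 62 63

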